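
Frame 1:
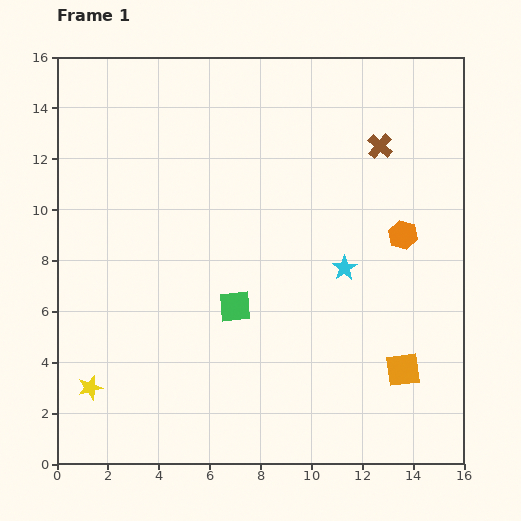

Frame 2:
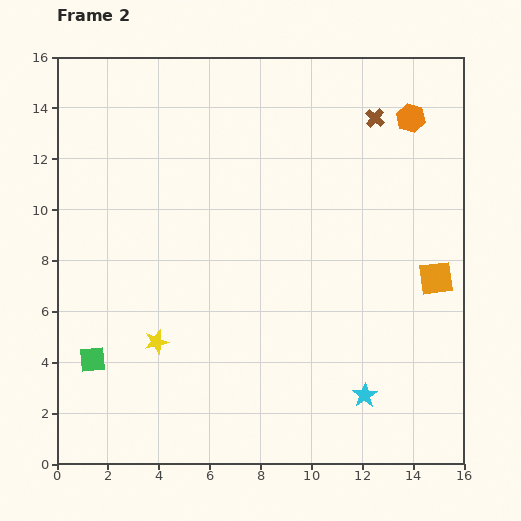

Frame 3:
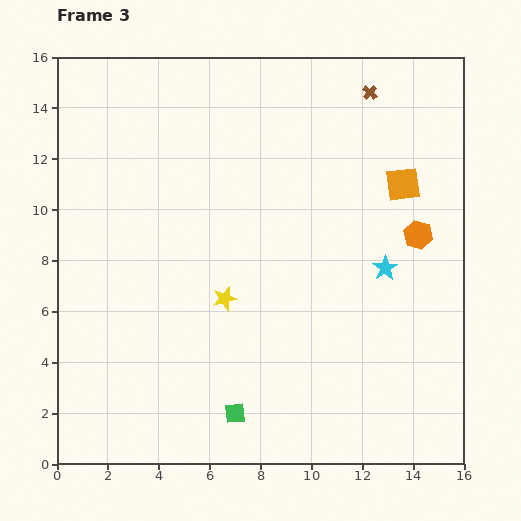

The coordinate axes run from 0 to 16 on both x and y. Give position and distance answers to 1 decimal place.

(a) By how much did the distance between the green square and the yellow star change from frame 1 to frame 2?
-3.9

Distance in frame 1: 6.5. Distance in frame 2: 2.6.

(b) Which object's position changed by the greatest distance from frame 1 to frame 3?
the orange square

(moved 7.3; next 6.4)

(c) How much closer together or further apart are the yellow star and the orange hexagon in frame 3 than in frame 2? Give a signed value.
-5.3

Distance in frame 2: 13.3. Distance in frame 3: 8.0.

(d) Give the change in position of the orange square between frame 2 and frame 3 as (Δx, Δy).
(-1.3, 3.7)

The orange square was at (14.9, 7.3) in frame 2 and (13.6, 11.0) in frame 3.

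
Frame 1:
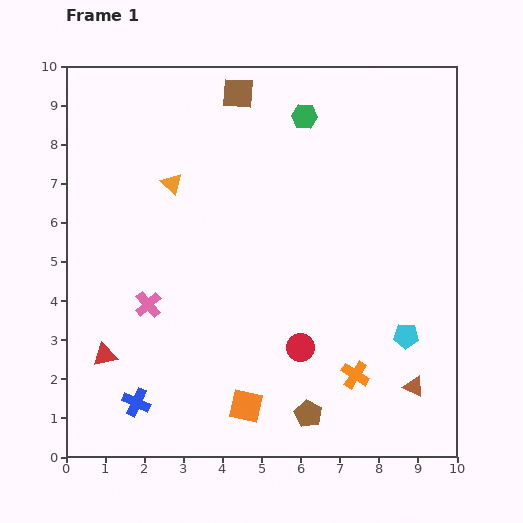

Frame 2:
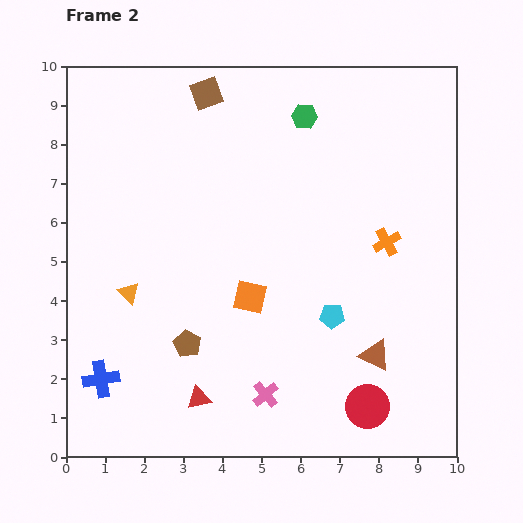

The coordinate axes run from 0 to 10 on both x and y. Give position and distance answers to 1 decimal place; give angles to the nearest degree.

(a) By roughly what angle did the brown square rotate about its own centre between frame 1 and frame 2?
24° counter-clockwise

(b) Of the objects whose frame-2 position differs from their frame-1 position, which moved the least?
the brown square

(moved 0.8)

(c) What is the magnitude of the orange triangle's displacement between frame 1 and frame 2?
3.0

The orange triangle moved from (2.7, 7.0) to (1.6, 4.2), a distance of √(1.1² + 2.8²) ≈ 3.0.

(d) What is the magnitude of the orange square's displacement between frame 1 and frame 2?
2.8

The orange square moved from (4.6, 1.3) to (4.7, 4.1), a distance of √(0.1² + 2.8²) ≈ 2.8.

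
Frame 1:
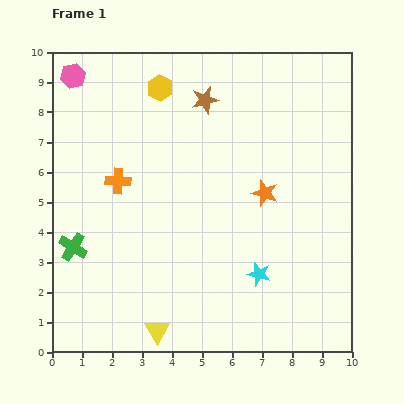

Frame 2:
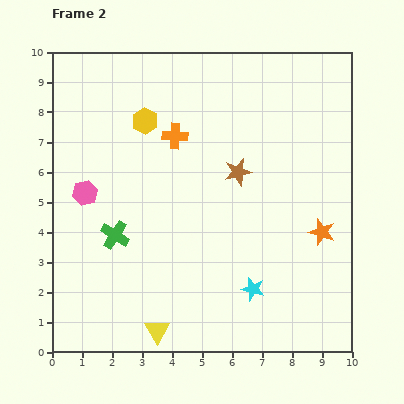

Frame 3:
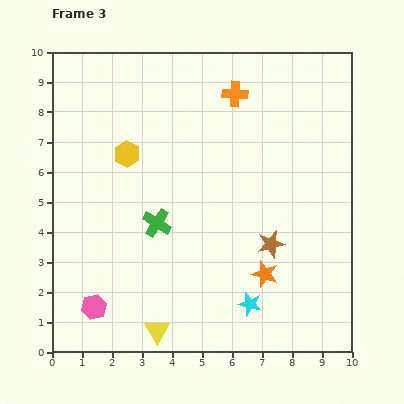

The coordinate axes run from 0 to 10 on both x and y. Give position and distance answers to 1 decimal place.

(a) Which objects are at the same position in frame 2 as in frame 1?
the yellow triangle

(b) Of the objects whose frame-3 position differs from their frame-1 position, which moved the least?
the cyan star

(moved 1.0)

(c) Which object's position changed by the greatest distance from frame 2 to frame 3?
the pink hexagon

(moved 3.8; next 2.6)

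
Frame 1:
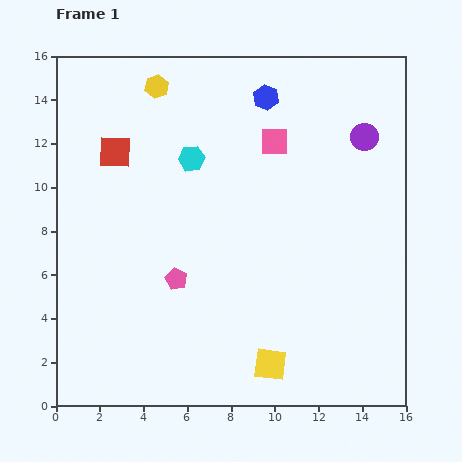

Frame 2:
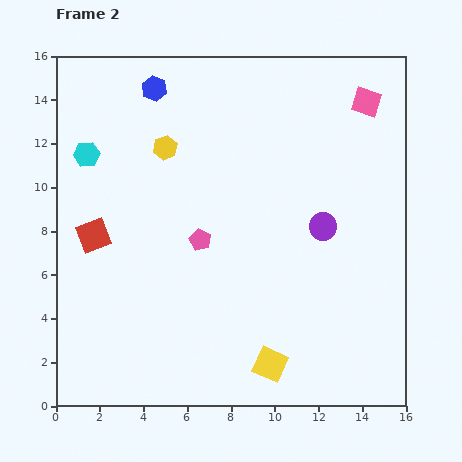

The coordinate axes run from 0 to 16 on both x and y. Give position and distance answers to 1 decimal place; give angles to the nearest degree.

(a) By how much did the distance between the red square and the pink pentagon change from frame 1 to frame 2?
-1.5

Distance in frame 1: 6.4. Distance in frame 2: 4.9.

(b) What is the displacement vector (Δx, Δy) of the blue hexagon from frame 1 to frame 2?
(-5.1, 0.4)

The blue hexagon was at (9.6, 14.1) in frame 1 and (4.5, 14.5) in frame 2.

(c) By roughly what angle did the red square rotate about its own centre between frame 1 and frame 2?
23° counter-clockwise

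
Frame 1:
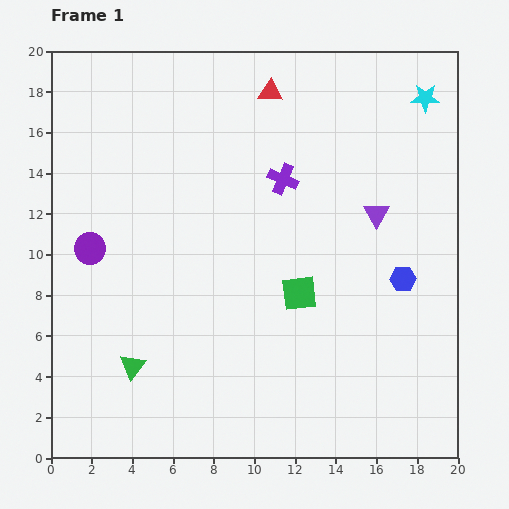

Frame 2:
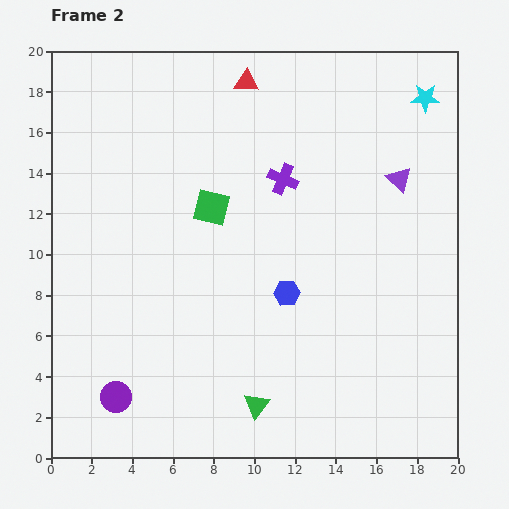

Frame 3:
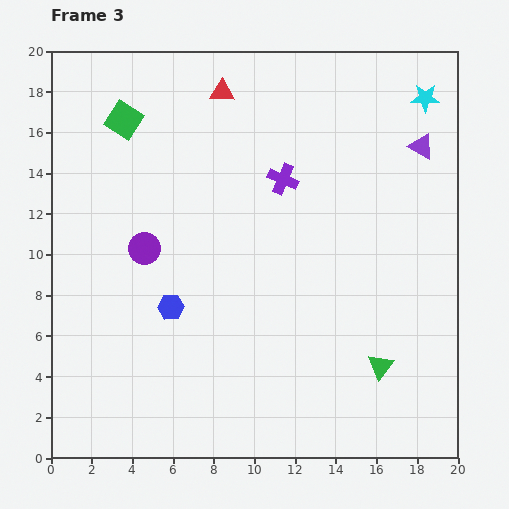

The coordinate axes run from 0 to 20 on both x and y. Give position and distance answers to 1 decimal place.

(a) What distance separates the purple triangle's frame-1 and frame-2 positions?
2.0

The purple triangle moved from (16.0, 12.0) to (17.1, 13.7), a distance of √(1.1² + 1.7²) ≈ 2.0.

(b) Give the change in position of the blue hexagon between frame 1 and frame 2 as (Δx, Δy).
(-5.7, -0.7)

The blue hexagon was at (17.3, 8.8) in frame 1 and (11.6, 8.1) in frame 2.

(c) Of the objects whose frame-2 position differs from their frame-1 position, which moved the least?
the red triangle

(moved 1.3)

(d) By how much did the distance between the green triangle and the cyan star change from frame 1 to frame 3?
-6.1

Distance in frame 1: 19.5. Distance in frame 3: 13.4.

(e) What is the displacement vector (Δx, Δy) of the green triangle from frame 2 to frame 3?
(6.1, 1.9)

The green triangle was at (10.1, 2.6) in frame 2 and (16.2, 4.5) in frame 3.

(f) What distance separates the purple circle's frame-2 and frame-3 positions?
7.4

The purple circle moved from (3.2, 3.0) to (4.6, 10.3), a distance of √(1.4² + 7.3²) ≈ 7.4.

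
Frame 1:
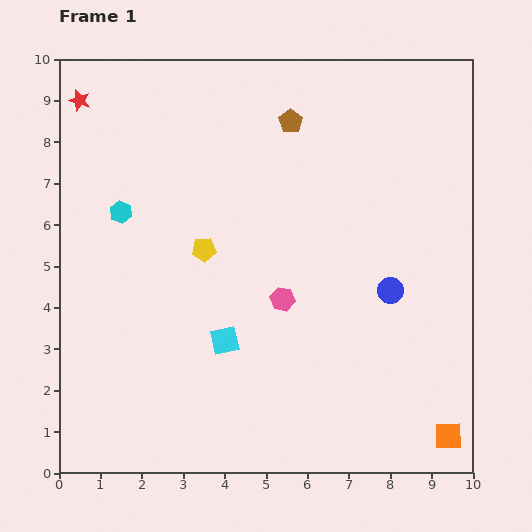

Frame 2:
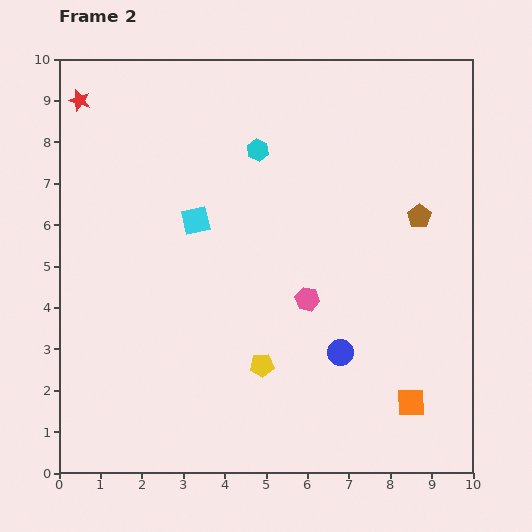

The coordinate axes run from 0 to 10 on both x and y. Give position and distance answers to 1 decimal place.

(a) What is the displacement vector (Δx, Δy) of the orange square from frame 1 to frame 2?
(-0.9, 0.8)

The orange square was at (9.4, 0.9) in frame 1 and (8.5, 1.7) in frame 2.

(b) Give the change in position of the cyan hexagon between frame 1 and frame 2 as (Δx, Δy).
(3.3, 1.5)

The cyan hexagon was at (1.5, 6.3) in frame 1 and (4.8, 7.8) in frame 2.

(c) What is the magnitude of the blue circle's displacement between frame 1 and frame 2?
1.9

The blue circle moved from (8.0, 4.4) to (6.8, 2.9), a distance of √(1.2² + 1.5²) ≈ 1.9.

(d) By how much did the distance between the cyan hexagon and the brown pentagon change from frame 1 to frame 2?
-0.5

Distance in frame 1: 4.7. Distance in frame 2: 4.2.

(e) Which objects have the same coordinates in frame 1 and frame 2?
the red star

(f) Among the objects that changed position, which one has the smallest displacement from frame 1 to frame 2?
the pink hexagon

(moved 0.6)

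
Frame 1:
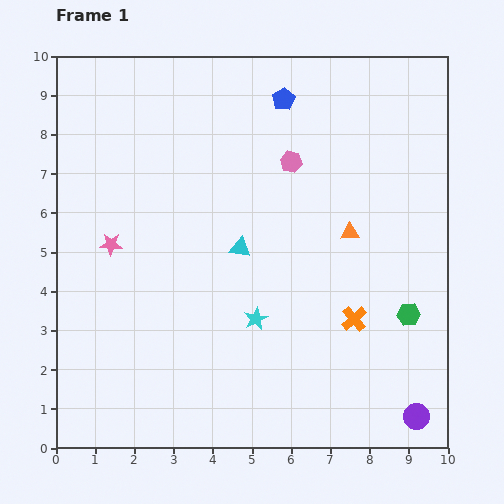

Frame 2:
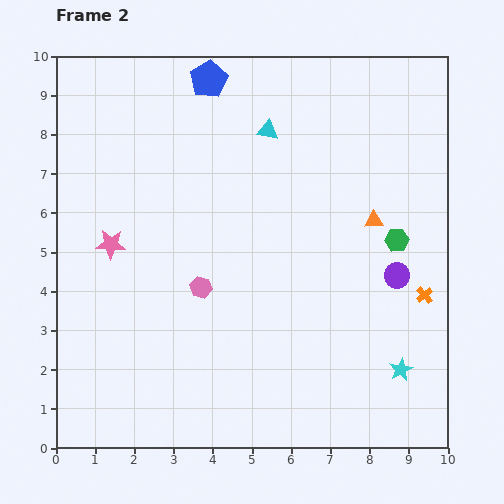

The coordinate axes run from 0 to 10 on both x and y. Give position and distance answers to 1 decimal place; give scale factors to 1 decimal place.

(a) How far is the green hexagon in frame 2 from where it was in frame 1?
1.9

The green hexagon moved from (9.0, 3.4) to (8.7, 5.3), a distance of √(0.3² + 1.9²) ≈ 1.9.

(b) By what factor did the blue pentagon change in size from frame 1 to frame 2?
1.6×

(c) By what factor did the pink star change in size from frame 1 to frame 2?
1.3×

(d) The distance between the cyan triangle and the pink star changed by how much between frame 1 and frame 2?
+1.6

Distance in frame 1: 3.3. Distance in frame 2: 4.9.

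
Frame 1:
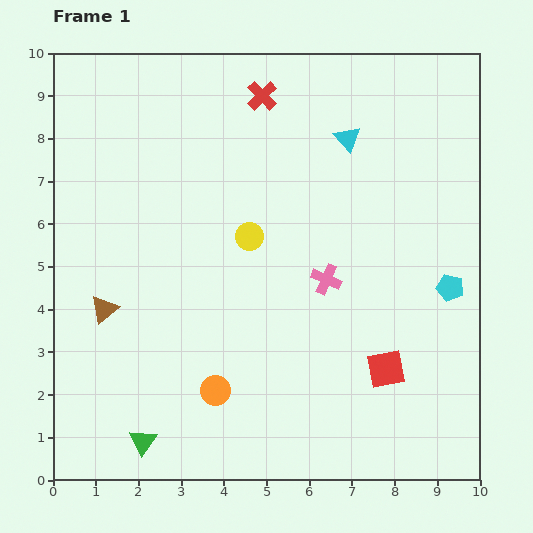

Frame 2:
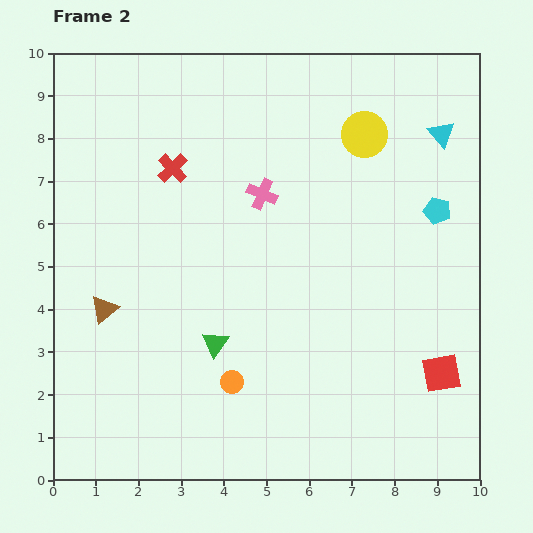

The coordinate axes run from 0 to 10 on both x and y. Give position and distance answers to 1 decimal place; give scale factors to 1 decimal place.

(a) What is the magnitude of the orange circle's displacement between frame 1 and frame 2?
0.4

The orange circle moved from (3.8, 2.1) to (4.2, 2.3), a distance of √(0.4² + 0.2²) ≈ 0.4.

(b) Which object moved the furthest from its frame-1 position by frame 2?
the yellow circle

(moved 3.6; next 2.9)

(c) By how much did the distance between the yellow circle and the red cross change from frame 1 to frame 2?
+1.3

Distance in frame 1: 3.3. Distance in frame 2: 4.6.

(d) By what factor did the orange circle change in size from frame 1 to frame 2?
0.8×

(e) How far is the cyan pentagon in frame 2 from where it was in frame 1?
1.8

The cyan pentagon moved from (9.3, 4.5) to (9.0, 6.3), a distance of √(0.3² + 1.8²) ≈ 1.8.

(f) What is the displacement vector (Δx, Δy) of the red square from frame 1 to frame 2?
(1.3, -0.1)

The red square was at (7.8, 2.6) in frame 1 and (9.1, 2.5) in frame 2.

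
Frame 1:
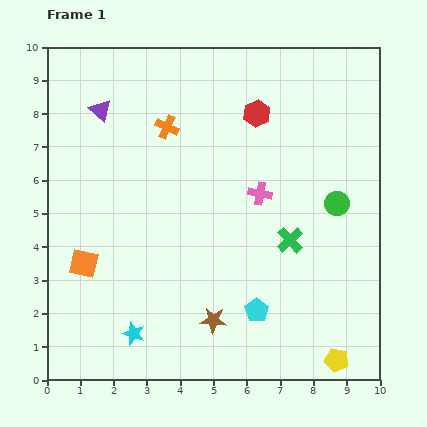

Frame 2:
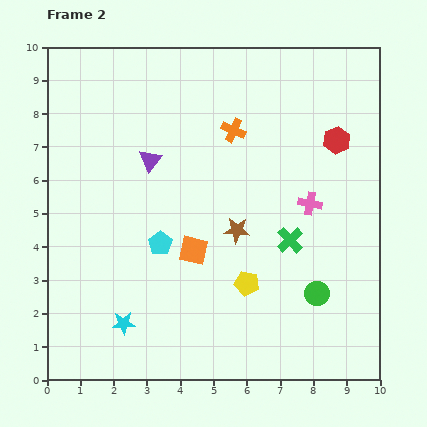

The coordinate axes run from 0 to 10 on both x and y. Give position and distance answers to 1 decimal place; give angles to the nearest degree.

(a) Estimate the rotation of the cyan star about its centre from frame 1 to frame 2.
23° counter-clockwise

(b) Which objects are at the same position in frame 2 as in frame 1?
the green cross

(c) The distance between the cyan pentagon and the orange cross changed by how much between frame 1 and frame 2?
-2.1

Distance in frame 1: 6.1. Distance in frame 2: 4.0.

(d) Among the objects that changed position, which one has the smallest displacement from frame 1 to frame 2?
the cyan star

(moved 0.4)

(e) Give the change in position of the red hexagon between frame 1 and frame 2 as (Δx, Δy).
(2.4, -0.8)

The red hexagon was at (6.3, 8.0) in frame 1 and (8.7, 7.2) in frame 2.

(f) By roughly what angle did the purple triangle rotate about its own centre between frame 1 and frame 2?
26° clockwise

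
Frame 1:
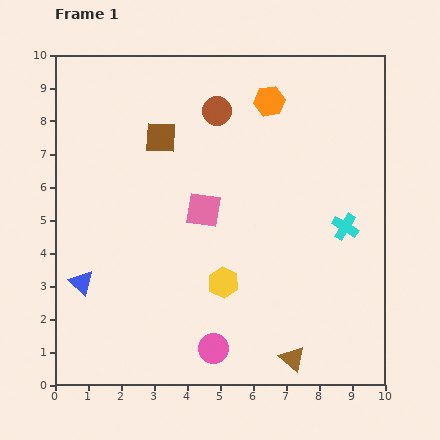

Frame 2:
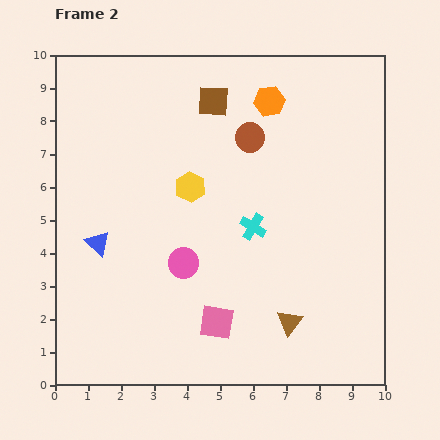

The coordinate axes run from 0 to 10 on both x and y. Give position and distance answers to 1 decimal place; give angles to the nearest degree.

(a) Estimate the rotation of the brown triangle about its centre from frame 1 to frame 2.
27° clockwise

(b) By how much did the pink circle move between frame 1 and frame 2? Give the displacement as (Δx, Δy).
(-0.9, 2.6)

The pink circle was at (4.8, 1.1) in frame 1 and (3.9, 3.7) in frame 2.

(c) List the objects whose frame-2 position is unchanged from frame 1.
the orange hexagon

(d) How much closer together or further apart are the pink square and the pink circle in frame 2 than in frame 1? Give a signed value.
-2.1

Distance in frame 1: 4.2. Distance in frame 2: 2.1.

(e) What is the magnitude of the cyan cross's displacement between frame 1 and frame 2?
2.8

The cyan cross moved from (8.8, 4.8) to (6.0, 4.8), a distance of √(2.8² + 0.0²) ≈ 2.8.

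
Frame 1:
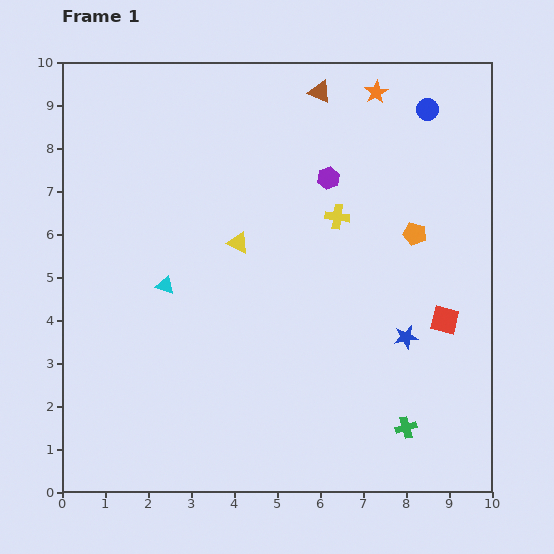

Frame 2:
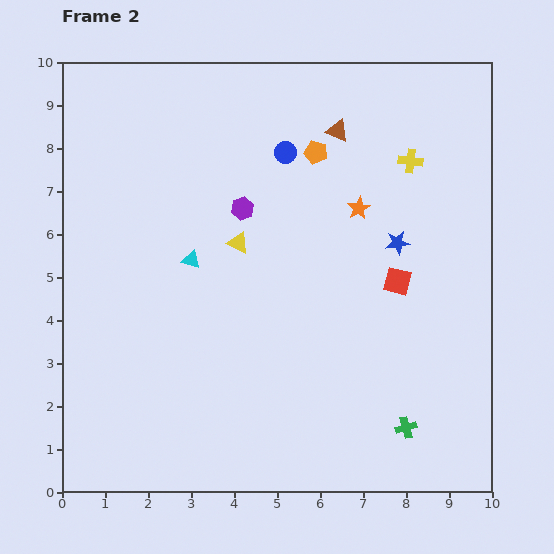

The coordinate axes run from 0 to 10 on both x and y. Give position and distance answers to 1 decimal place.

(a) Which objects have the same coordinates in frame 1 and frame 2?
the green cross, the yellow triangle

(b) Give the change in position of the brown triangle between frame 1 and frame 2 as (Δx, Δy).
(0.4, -0.9)

The brown triangle was at (6.0, 9.3) in frame 1 and (6.4, 8.4) in frame 2.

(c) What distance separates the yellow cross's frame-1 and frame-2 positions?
2.1

The yellow cross moved from (6.4, 6.4) to (8.1, 7.7), a distance of √(1.7² + 1.3²) ≈ 2.1.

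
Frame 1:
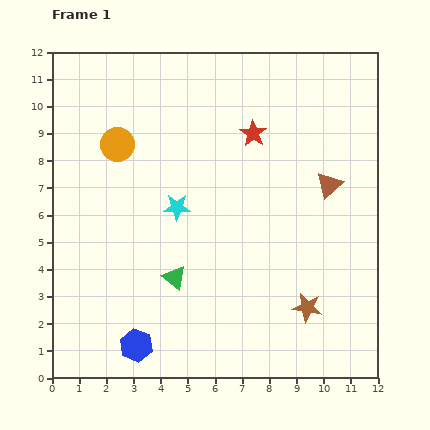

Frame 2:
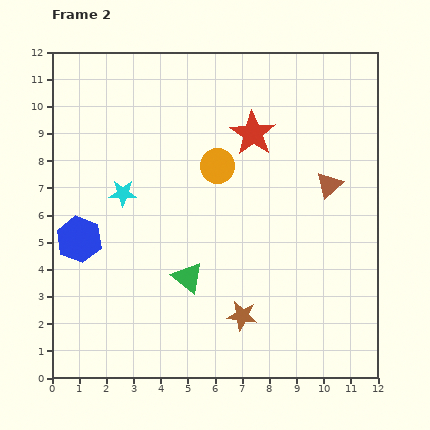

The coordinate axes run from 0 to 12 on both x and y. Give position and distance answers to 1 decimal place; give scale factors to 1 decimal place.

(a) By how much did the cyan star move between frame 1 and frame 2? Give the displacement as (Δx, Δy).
(-2.0, 0.5)

The cyan star was at (4.6, 6.3) in frame 1 and (2.6, 6.8) in frame 2.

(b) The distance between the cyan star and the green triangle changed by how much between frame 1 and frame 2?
+1.3

Distance in frame 1: 2.6. Distance in frame 2: 3.9.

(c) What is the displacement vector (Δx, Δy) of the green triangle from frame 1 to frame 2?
(0.5, 0.0)

The green triangle was at (4.5, 3.7) in frame 1 and (5.0, 3.7) in frame 2.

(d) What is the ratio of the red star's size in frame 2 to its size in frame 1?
1.7×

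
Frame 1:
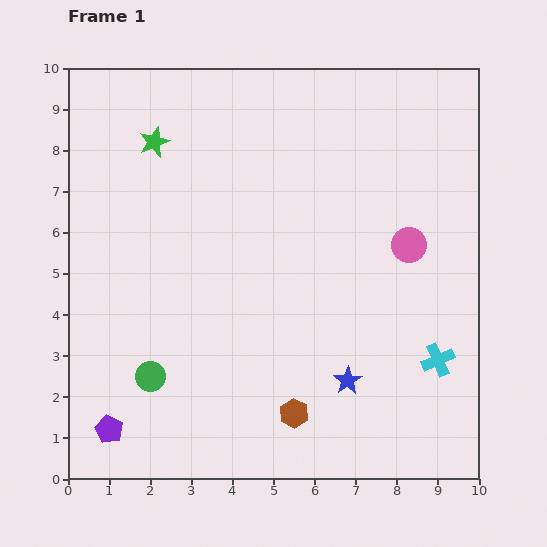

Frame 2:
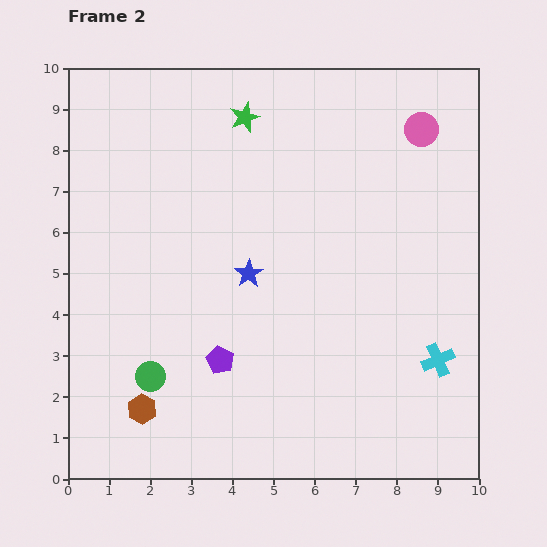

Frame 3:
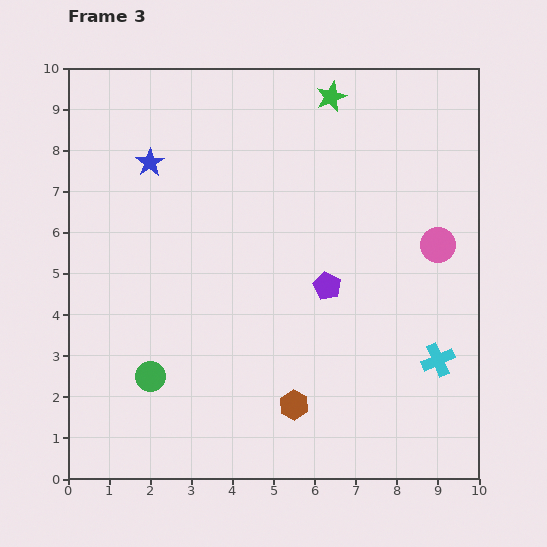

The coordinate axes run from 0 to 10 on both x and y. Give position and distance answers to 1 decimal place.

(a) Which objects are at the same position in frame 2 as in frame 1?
the cyan cross, the green circle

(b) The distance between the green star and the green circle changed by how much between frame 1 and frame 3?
+2.4

Distance in frame 1: 5.7. Distance in frame 3: 8.1.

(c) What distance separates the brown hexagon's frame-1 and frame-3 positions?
0.2

The brown hexagon moved from (5.5, 1.6) to (5.5, 1.8), a distance of √(0.0² + 0.2²) ≈ 0.2.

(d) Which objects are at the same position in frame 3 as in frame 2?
the cyan cross, the green circle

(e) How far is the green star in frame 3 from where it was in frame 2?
2.2

The green star moved from (4.3, 8.8) to (6.4, 9.3), a distance of √(2.1² + 0.5²) ≈ 2.2.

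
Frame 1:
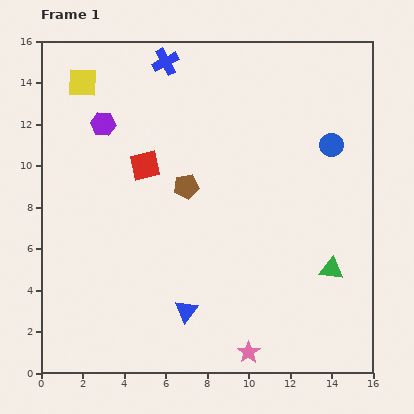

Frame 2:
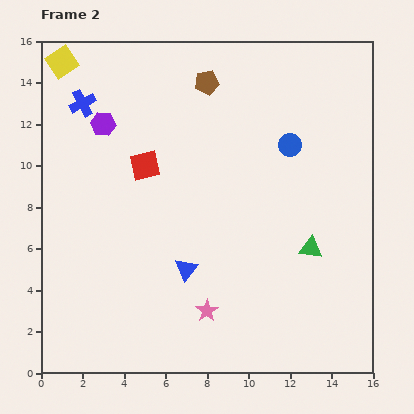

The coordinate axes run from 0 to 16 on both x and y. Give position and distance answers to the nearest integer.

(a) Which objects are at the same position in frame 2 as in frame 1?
the red square, the purple hexagon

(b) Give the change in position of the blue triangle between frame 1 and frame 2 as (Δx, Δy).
(0, 2)

The blue triangle was at (7, 3) in frame 1 and (7, 5) in frame 2.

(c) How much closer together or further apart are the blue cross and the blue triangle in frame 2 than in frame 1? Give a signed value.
-3

Distance in frame 1: 12. Distance in frame 2: 9.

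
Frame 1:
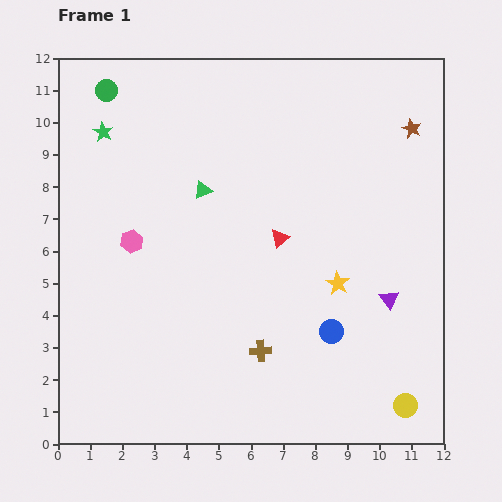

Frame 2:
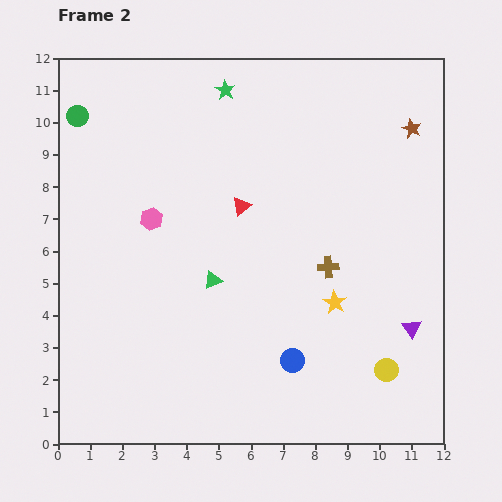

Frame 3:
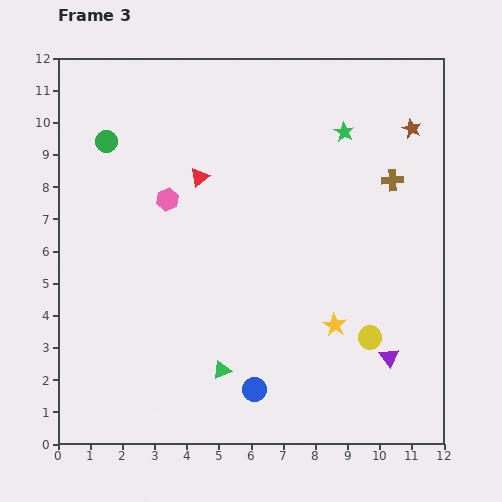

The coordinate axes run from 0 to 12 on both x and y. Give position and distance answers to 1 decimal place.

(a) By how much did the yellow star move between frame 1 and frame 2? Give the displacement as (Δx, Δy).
(-0.1, -0.6)

The yellow star was at (8.7, 5.0) in frame 1 and (8.6, 4.4) in frame 2.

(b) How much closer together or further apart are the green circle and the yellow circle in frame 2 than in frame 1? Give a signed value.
-1.1

Distance in frame 1: 13.5. Distance in frame 2: 12.4.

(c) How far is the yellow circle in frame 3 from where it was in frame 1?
2.4

The yellow circle moved from (10.8, 1.2) to (9.7, 3.3), a distance of √(1.1² + 2.1²) ≈ 2.4.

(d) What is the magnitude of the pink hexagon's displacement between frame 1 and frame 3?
1.7

The pink hexagon moved from (2.3, 6.3) to (3.4, 7.6), a distance of √(1.1² + 1.3²) ≈ 1.7.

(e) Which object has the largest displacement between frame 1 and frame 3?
the green star

(moved 7.5; next 6.7)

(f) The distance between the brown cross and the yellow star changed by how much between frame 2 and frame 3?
+3.7

Distance in frame 2: 1.1. Distance in frame 3: 4.8.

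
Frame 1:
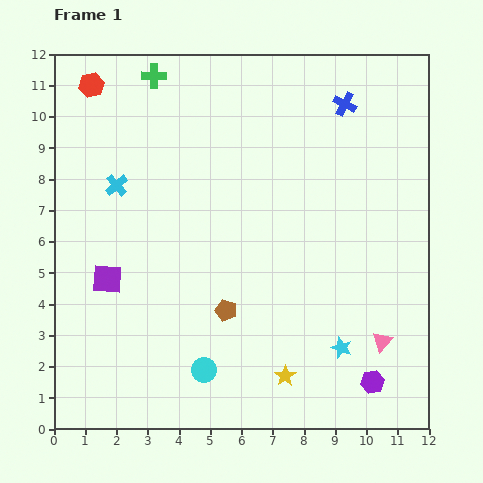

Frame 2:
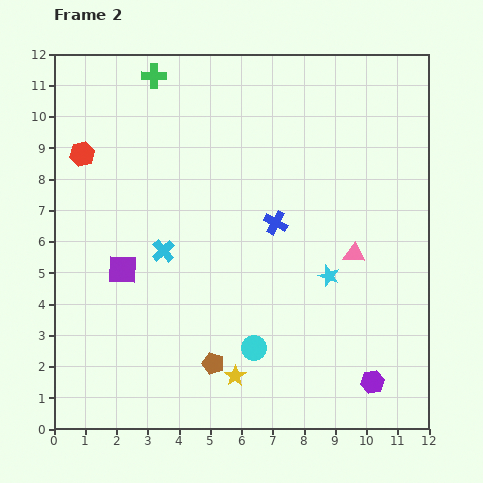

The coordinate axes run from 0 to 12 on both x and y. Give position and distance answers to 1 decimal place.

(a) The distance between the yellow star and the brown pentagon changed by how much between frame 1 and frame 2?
-2.0

Distance in frame 1: 2.8. Distance in frame 2: 0.8.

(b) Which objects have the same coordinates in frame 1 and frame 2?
the green cross, the purple hexagon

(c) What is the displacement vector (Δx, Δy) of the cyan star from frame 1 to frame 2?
(-0.4, 2.3)

The cyan star was at (9.2, 2.6) in frame 1 and (8.8, 4.9) in frame 2.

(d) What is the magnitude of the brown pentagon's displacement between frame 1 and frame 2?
1.7

The brown pentagon moved from (5.5, 3.8) to (5.1, 2.1), a distance of √(0.4² + 1.7²) ≈ 1.7.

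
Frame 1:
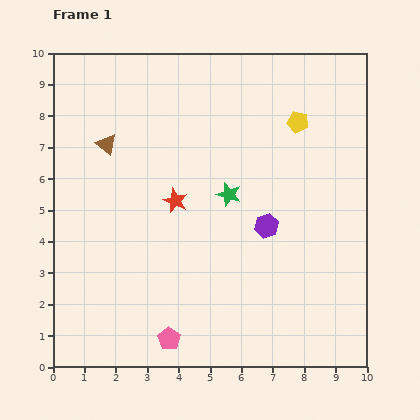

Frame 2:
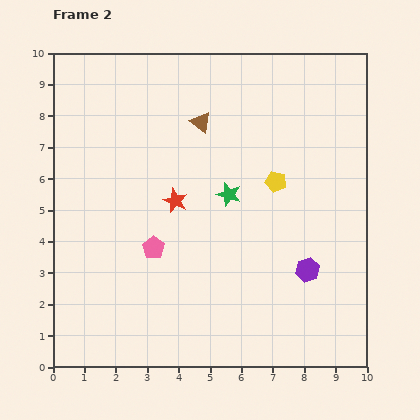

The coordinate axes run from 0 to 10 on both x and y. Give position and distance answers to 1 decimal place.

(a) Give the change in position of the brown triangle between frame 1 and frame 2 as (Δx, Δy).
(3.0, 0.7)

The brown triangle was at (1.7, 7.1) in frame 1 and (4.7, 7.8) in frame 2.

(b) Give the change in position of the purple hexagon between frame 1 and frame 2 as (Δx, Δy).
(1.3, -1.4)

The purple hexagon was at (6.8, 4.5) in frame 1 and (8.1, 3.1) in frame 2.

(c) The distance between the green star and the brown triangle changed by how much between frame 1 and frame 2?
-1.7

Distance in frame 1: 4.2. Distance in frame 2: 2.5.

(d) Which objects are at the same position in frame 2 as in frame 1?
the red star, the green star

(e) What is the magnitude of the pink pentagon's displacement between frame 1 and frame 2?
2.9

The pink pentagon moved from (3.7, 0.9) to (3.2, 3.8), a distance of √(0.5² + 2.9²) ≈ 2.9.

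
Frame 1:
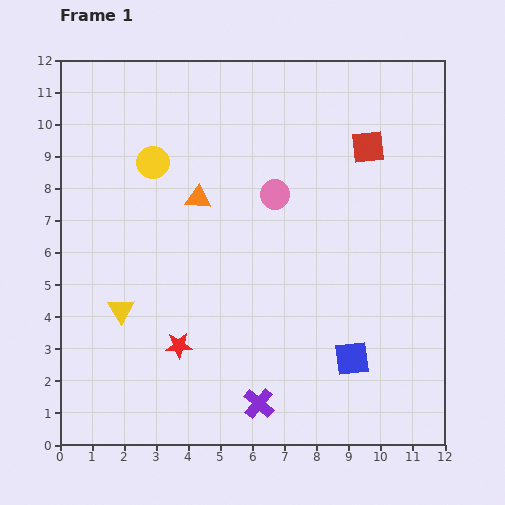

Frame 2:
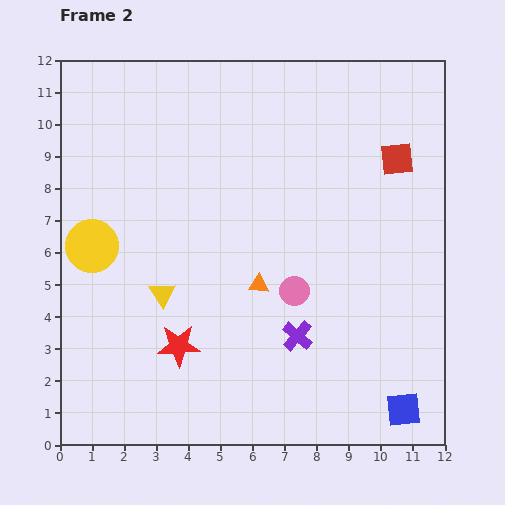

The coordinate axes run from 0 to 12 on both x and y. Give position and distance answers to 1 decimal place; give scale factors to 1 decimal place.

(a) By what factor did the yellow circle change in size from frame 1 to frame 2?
1.7×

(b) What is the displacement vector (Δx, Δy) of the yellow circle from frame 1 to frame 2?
(-1.9, -2.6)

The yellow circle was at (2.9, 8.8) in frame 1 and (1.0, 6.2) in frame 2.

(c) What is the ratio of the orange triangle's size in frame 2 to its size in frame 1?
0.8×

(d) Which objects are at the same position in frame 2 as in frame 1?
the red star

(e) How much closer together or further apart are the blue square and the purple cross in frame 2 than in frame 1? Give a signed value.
+0.8

Distance in frame 1: 3.2. Distance in frame 2: 4.0.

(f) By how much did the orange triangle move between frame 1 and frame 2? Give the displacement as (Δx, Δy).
(1.9, -2.7)

The orange triangle was at (4.3, 7.7) in frame 1 and (6.2, 5.0) in frame 2.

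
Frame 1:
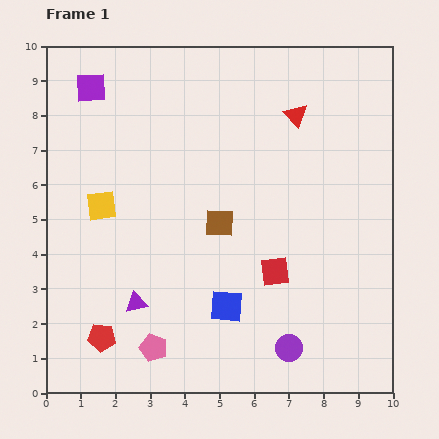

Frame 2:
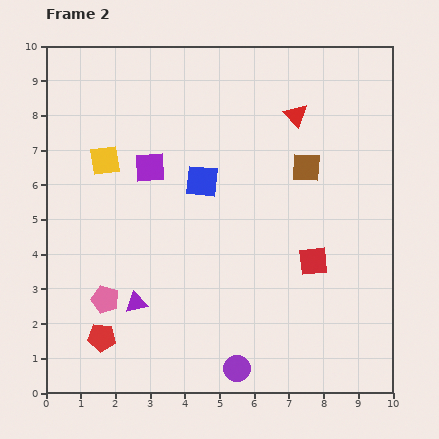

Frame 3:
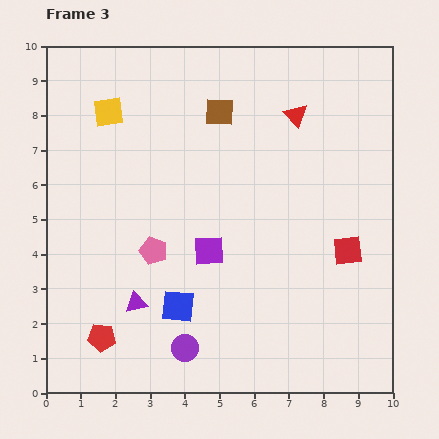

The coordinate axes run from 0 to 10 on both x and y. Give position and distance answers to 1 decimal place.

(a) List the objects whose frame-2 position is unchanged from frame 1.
the purple triangle, the red pentagon, the red triangle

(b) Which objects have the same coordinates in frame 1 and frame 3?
the purple triangle, the red pentagon, the red triangle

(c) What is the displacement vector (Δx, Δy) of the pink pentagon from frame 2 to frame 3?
(1.4, 1.4)

The pink pentagon was at (1.7, 2.7) in frame 2 and (3.1, 4.1) in frame 3.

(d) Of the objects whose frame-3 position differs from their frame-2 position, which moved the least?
the red square

(moved 1.0)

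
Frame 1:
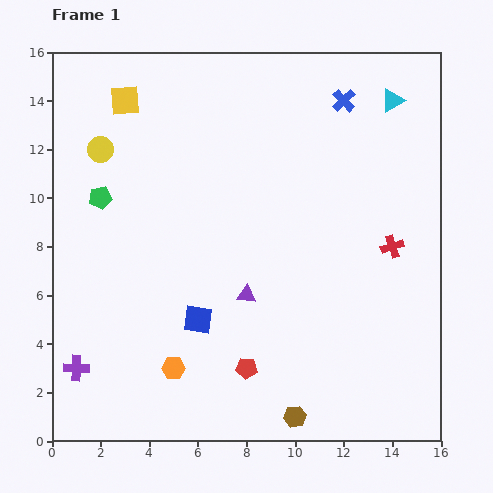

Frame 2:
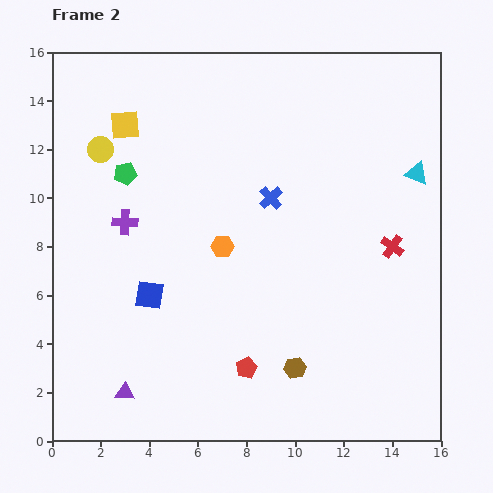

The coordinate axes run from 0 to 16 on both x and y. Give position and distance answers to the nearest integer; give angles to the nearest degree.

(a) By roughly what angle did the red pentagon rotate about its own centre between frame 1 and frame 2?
29° counter-clockwise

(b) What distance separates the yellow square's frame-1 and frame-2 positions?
1

The yellow square moved from (3, 14) to (3, 13), a distance of √(0² + 1²) ≈ 1.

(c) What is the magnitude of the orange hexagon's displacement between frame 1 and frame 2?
5

The orange hexagon moved from (5, 3) to (7, 8), a distance of √(2² + 5²) ≈ 5.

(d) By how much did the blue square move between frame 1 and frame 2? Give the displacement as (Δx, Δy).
(-2, 1)

The blue square was at (6, 5) in frame 1 and (4, 6) in frame 2.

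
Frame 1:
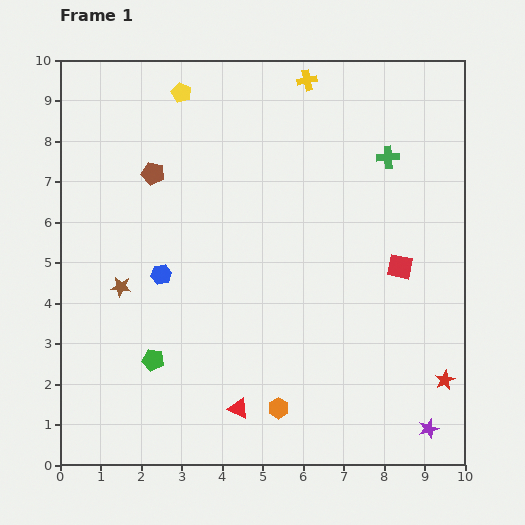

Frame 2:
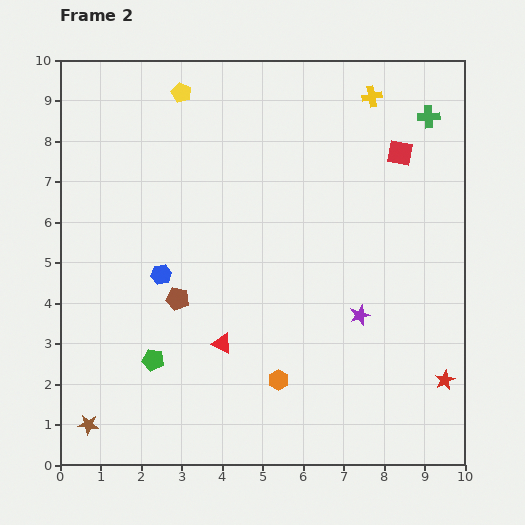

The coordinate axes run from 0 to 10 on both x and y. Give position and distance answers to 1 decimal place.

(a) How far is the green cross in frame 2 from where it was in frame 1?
1.4

The green cross moved from (8.1, 7.6) to (9.1, 8.6), a distance of √(1.0² + 1.0²) ≈ 1.4.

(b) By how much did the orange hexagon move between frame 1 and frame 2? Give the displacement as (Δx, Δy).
(0.0, 0.7)

The orange hexagon was at (5.4, 1.4) in frame 1 and (5.4, 2.1) in frame 2.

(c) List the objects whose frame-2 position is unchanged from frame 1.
the yellow pentagon, the blue hexagon, the green pentagon, the red star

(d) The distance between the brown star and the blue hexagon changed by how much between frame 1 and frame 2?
+3.1

Distance in frame 1: 1.0. Distance in frame 2: 4.1.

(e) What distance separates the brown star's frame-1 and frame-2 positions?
3.5

The brown star moved from (1.5, 4.4) to (0.7, 1.0), a distance of √(0.8² + 3.4²) ≈ 3.5.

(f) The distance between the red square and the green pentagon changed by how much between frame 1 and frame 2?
+1.5

Distance in frame 1: 6.5. Distance in frame 2: 8.0.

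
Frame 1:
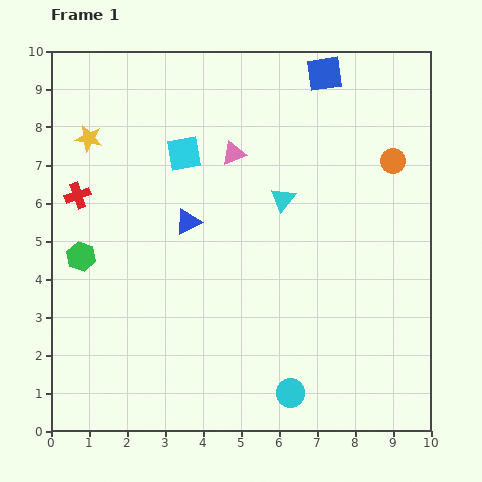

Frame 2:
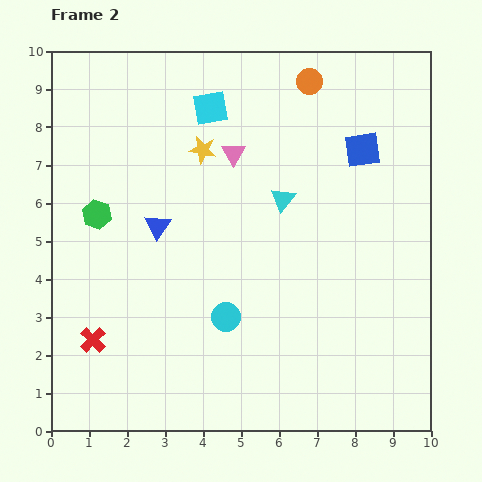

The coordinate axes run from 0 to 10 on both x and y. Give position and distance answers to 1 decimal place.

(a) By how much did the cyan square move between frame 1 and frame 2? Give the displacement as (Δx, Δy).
(0.7, 1.2)

The cyan square was at (3.5, 7.3) in frame 1 and (4.2, 8.5) in frame 2.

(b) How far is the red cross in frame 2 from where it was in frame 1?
3.8

The red cross moved from (0.7, 6.2) to (1.1, 2.4), a distance of √(0.4² + 3.8²) ≈ 3.8.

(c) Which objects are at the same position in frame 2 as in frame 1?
the pink triangle, the cyan triangle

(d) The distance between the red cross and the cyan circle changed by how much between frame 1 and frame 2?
-4.0

Distance in frame 1: 7.6. Distance in frame 2: 3.6.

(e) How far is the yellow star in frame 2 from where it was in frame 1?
3.0

The yellow star moved from (1.0, 7.7) to (4.0, 7.4), a distance of √(3.0² + 0.3²) ≈ 3.0.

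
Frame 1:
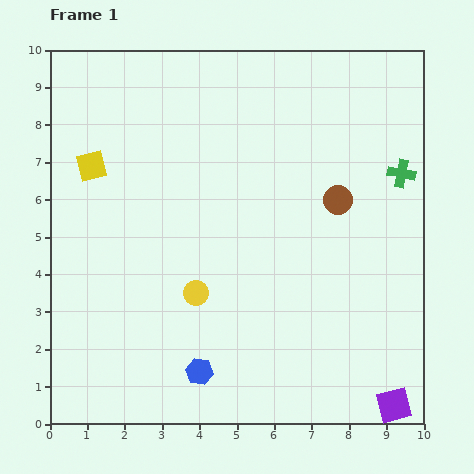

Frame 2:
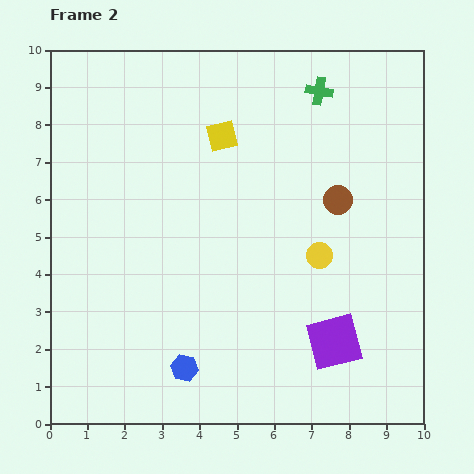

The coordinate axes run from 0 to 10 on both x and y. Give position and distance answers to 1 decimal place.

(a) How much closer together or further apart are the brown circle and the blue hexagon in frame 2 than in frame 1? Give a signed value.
+0.2

Distance in frame 1: 5.9. Distance in frame 2: 6.1.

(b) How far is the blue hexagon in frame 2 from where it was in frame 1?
0.4

The blue hexagon moved from (4.0, 1.4) to (3.6, 1.5), a distance of √(0.4² + 0.1²) ≈ 0.4.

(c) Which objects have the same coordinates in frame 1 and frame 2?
the brown circle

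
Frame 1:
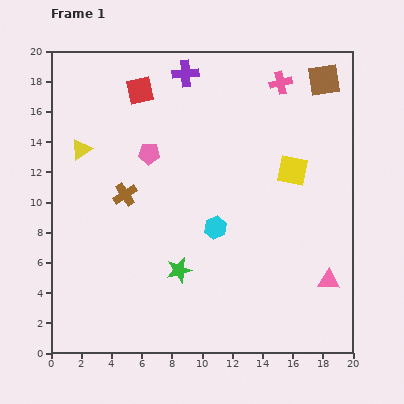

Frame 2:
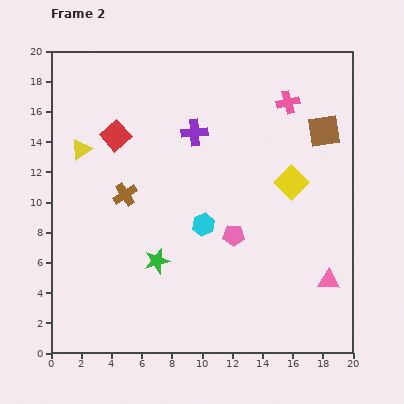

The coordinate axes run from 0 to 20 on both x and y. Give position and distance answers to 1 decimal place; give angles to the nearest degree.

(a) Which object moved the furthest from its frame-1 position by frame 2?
the pink pentagon

(moved 7.8; next 3.9)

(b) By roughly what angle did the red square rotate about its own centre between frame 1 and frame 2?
29° counter-clockwise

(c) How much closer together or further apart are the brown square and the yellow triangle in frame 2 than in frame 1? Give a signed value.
-0.6

Distance in frame 1: 16.7. Distance in frame 2: 16.1.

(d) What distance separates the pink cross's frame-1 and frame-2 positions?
1.4

The pink cross moved from (15.2, 17.9) to (15.7, 16.6), a distance of √(0.5² + 1.3²) ≈ 1.4.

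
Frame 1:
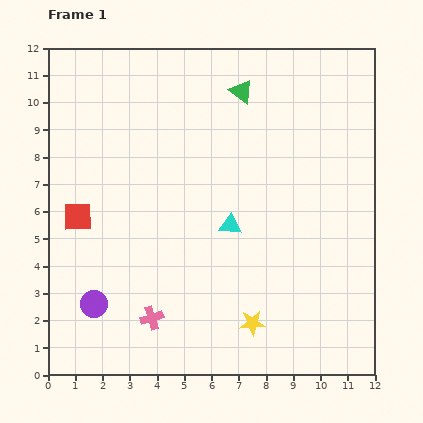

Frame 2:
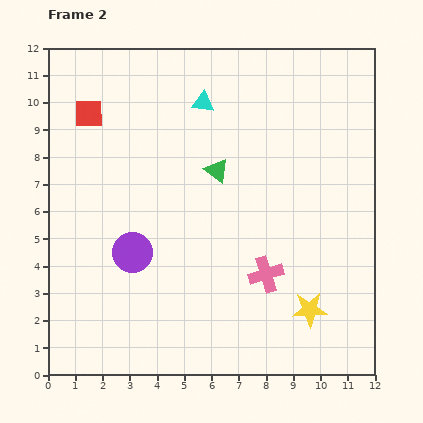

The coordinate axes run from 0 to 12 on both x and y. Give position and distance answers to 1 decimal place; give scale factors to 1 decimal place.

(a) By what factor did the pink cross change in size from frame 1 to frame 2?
1.5×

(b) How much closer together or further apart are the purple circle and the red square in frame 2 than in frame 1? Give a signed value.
+2.0

Distance in frame 1: 3.3. Distance in frame 2: 5.3.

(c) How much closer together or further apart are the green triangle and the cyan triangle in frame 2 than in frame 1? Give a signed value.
-2.4

Distance in frame 1: 4.9. Distance in frame 2: 2.5.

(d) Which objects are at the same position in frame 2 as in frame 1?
none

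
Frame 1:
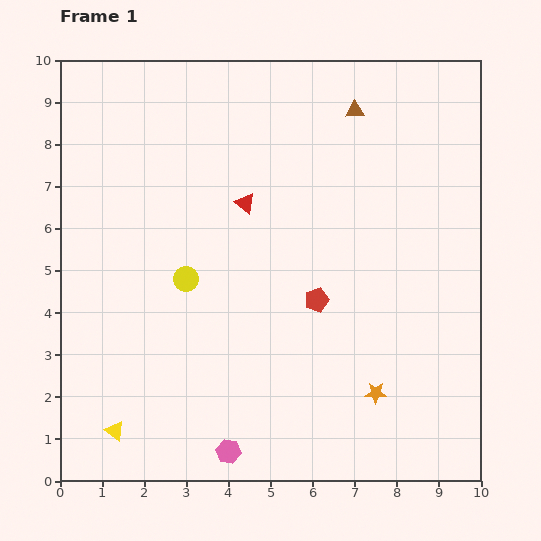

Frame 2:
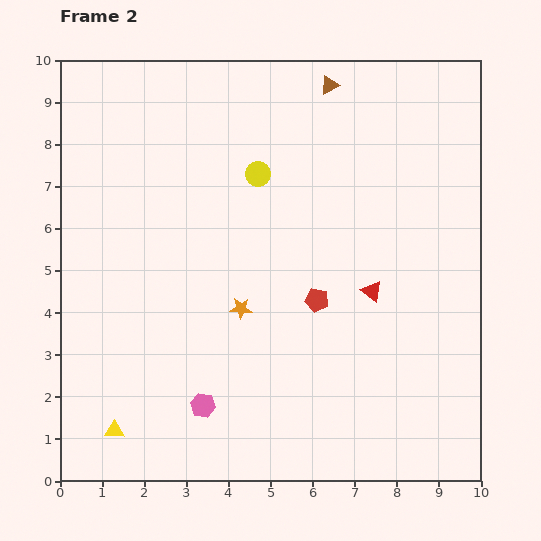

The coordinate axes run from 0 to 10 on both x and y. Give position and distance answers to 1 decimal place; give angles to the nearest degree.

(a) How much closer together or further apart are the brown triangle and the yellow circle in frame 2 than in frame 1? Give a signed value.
-3.0

Distance in frame 1: 5.7. Distance in frame 2: 2.7.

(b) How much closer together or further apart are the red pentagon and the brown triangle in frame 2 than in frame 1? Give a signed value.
+0.5

Distance in frame 1: 4.6. Distance in frame 2: 5.1.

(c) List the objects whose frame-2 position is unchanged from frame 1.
the red pentagon, the yellow triangle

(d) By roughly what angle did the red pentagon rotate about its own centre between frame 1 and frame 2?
30° clockwise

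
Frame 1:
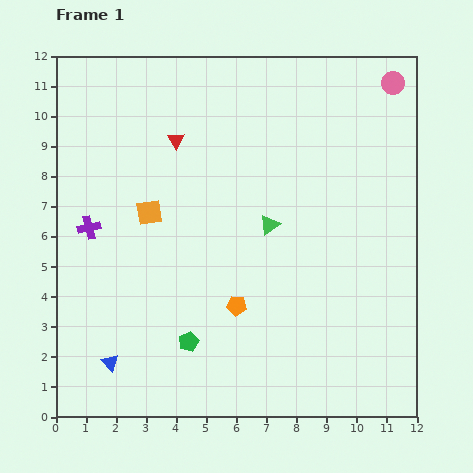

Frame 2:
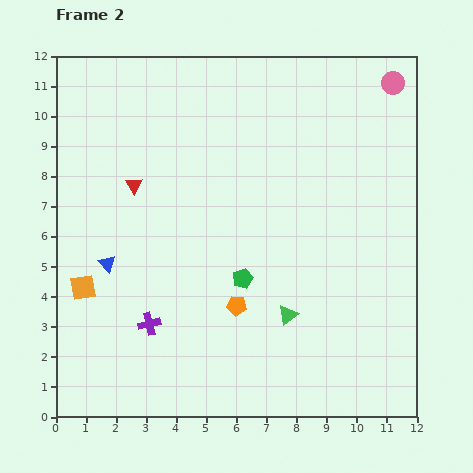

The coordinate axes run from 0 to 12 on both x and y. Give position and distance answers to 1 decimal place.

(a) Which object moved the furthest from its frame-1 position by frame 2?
the purple cross

(moved 3.8; next 3.3)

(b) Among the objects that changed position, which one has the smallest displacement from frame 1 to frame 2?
the red triangle

(moved 2.1)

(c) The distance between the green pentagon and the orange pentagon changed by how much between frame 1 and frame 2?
-1.1

Distance in frame 1: 2.0. Distance in frame 2: 0.9.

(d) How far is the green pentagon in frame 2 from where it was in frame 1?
2.8

The green pentagon moved from (4.4, 2.5) to (6.2, 4.6), a distance of √(1.8² + 2.1²) ≈ 2.8.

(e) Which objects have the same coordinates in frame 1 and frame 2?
the orange pentagon, the pink circle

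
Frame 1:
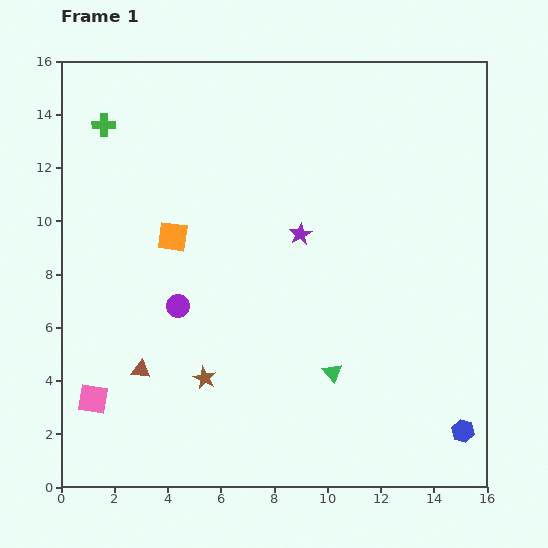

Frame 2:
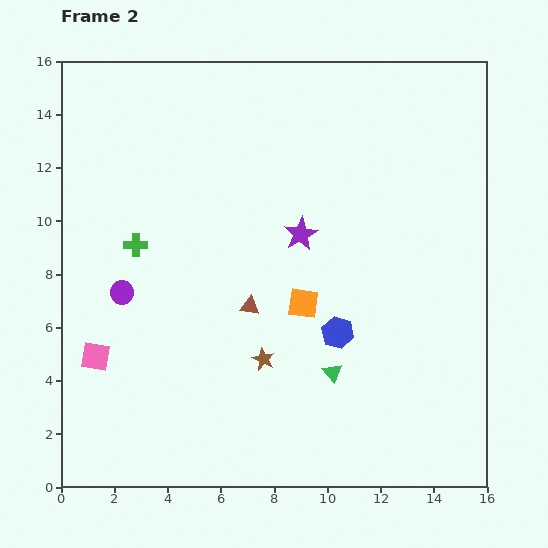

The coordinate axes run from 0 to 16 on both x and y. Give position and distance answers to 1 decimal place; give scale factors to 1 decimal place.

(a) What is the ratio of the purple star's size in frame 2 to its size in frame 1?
1.5×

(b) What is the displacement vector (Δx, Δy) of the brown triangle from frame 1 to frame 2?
(4.1, 2.4)

The brown triangle was at (3.0, 4.4) in frame 1 and (7.1, 6.8) in frame 2.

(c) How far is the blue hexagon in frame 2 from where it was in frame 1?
6.0

The blue hexagon moved from (15.1, 2.1) to (10.4, 5.8), a distance of √(4.7² + 3.7²) ≈ 6.0.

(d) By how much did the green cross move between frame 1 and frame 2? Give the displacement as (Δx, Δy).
(1.2, -4.5)

The green cross was at (1.6, 13.6) in frame 1 and (2.8, 9.1) in frame 2.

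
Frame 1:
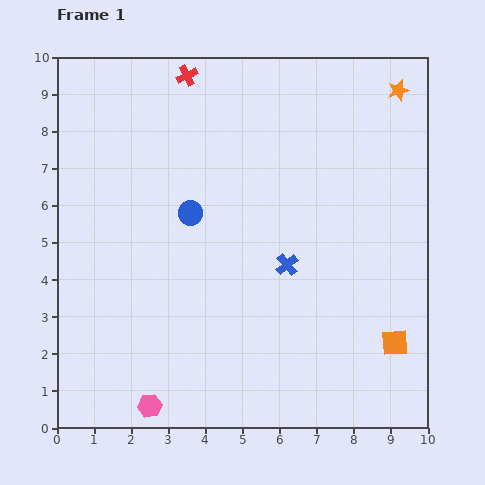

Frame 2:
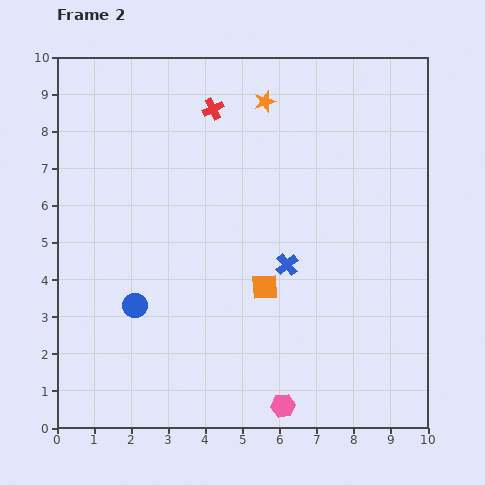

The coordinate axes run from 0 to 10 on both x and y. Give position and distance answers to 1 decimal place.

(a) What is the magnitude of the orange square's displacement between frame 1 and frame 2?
3.8

The orange square moved from (9.1, 2.3) to (5.6, 3.8), a distance of √(3.5² + 1.5²) ≈ 3.8.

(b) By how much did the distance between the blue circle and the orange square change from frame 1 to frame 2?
-3.0

Distance in frame 1: 6.5. Distance in frame 2: 3.5.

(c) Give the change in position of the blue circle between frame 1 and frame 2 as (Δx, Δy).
(-1.5, -2.5)

The blue circle was at (3.6, 5.8) in frame 1 and (2.1, 3.3) in frame 2.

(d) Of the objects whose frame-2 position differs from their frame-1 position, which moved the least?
the red cross

(moved 1.1)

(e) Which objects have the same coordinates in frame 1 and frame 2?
the blue cross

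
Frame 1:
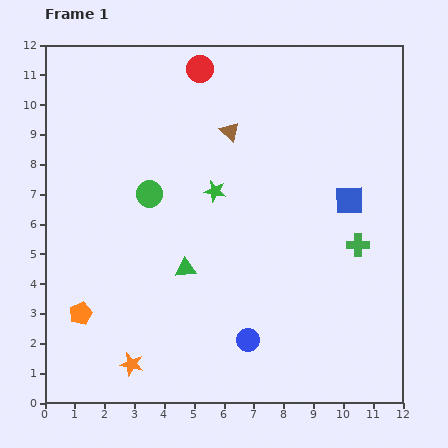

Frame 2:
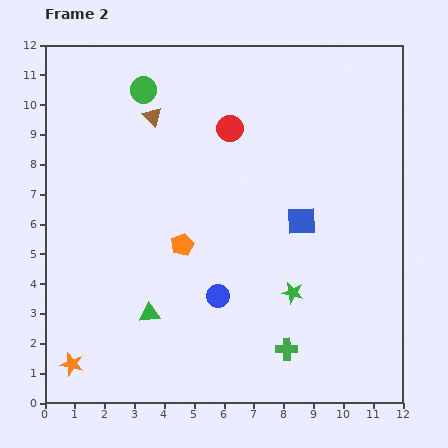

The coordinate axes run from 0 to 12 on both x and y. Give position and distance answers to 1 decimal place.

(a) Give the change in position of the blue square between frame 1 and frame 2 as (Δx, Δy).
(-1.6, -0.7)

The blue square was at (10.2, 6.8) in frame 1 and (8.6, 6.1) in frame 2.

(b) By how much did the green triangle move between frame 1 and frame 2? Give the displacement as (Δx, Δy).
(-1.2, -1.5)

The green triangle was at (4.7, 4.5) in frame 1 and (3.5, 3.0) in frame 2.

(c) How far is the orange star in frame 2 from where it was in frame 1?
2.0

The orange star moved from (2.9, 1.3) to (0.9, 1.3), a distance of √(2.0² + 0.0²) ≈ 2.0.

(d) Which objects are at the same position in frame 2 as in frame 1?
none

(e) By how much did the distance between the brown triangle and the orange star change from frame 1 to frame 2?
+0.2

Distance in frame 1: 8.5. Distance in frame 2: 8.7.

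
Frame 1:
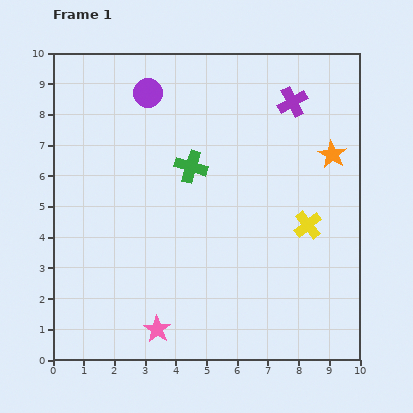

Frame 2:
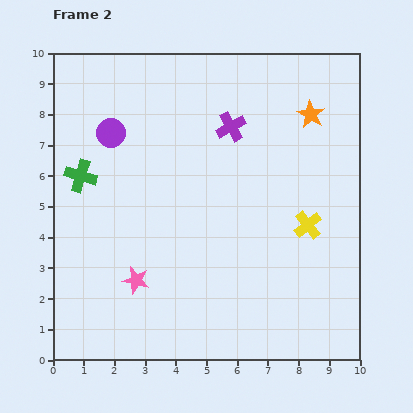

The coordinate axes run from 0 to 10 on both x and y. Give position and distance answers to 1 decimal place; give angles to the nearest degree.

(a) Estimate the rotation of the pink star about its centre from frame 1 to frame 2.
20° counter-clockwise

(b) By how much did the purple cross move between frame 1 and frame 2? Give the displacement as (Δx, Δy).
(-2.0, -0.8)

The purple cross was at (7.8, 8.4) in frame 1 and (5.8, 7.6) in frame 2.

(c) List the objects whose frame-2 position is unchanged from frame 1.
the yellow cross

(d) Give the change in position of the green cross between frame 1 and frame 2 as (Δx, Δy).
(-3.6, -0.3)

The green cross was at (4.5, 6.3) in frame 1 and (0.9, 6.0) in frame 2.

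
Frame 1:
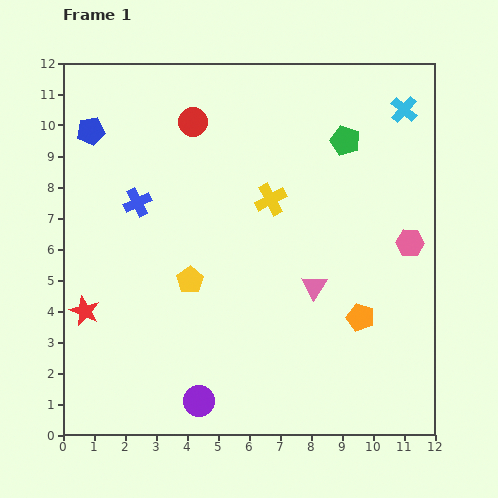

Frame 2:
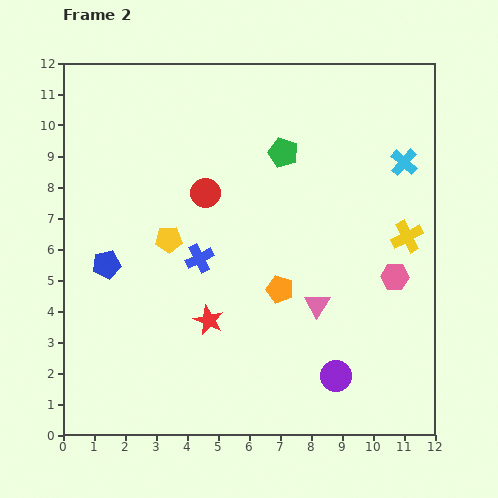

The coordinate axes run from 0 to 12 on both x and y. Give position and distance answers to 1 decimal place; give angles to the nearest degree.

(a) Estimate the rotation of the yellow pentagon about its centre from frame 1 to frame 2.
30° clockwise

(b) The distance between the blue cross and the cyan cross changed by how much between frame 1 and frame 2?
-1.8

Distance in frame 1: 9.1. Distance in frame 2: 7.3.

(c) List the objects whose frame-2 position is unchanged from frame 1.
none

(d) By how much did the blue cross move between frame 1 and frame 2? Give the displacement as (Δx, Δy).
(2.0, -1.8)

The blue cross was at (2.4, 7.5) in frame 1 and (4.4, 5.7) in frame 2.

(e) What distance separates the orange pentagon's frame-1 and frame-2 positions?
2.8

The orange pentagon moved from (9.6, 3.8) to (7.0, 4.7), a distance of √(2.6² + 0.9²) ≈ 2.8.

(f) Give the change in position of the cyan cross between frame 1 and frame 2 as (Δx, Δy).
(0.0, -1.7)

The cyan cross was at (11.0, 10.5) in frame 1 and (11.0, 8.8) in frame 2.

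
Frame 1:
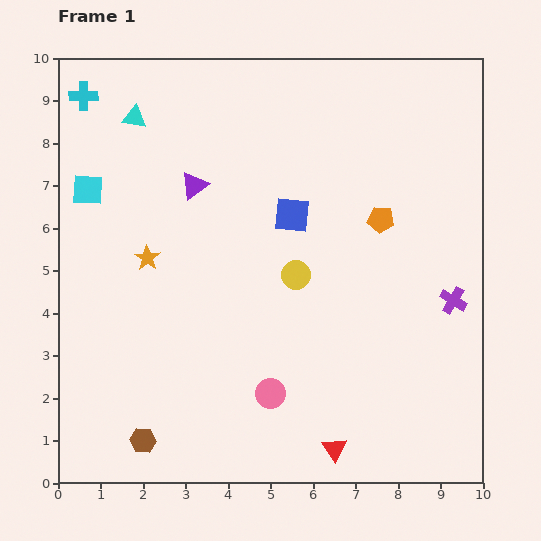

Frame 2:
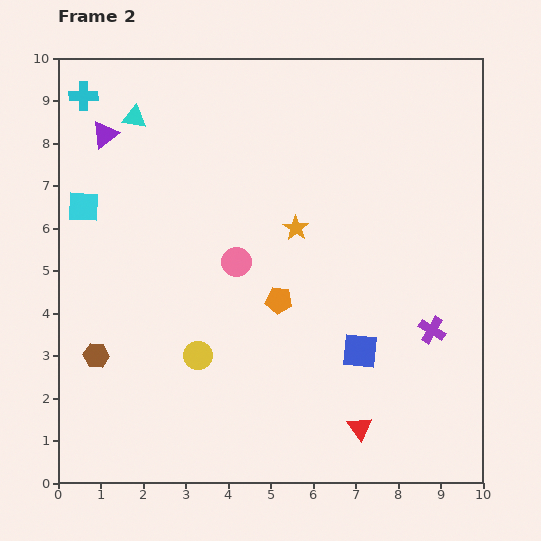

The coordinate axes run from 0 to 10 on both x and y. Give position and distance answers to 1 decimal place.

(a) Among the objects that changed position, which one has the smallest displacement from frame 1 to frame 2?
the cyan square

(moved 0.4)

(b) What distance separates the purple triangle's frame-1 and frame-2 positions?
2.4

The purple triangle moved from (3.2, 7.0) to (1.1, 8.2), a distance of √(2.1² + 1.2²) ≈ 2.4.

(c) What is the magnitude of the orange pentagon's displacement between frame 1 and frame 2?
3.1

The orange pentagon moved from (7.6, 6.2) to (5.2, 4.3), a distance of √(2.4² + 1.9²) ≈ 3.1.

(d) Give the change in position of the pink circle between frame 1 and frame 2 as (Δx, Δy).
(-0.8, 3.1)

The pink circle was at (5.0, 2.1) in frame 1 and (4.2, 5.2) in frame 2.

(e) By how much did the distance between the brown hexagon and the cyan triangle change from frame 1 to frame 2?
-1.9

Distance in frame 1: 7.6. Distance in frame 2: 5.7.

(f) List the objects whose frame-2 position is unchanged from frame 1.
the cyan cross, the cyan triangle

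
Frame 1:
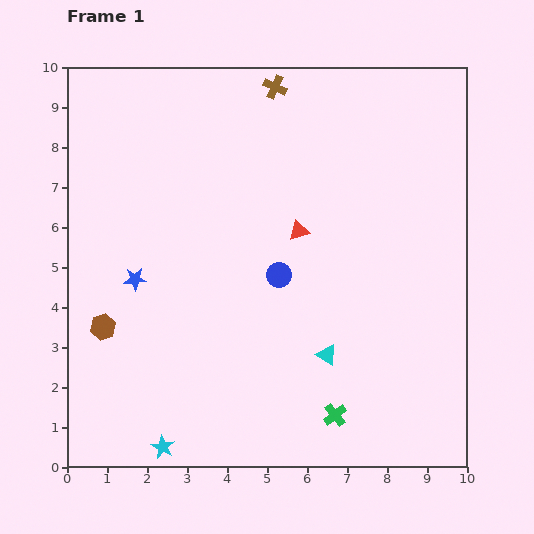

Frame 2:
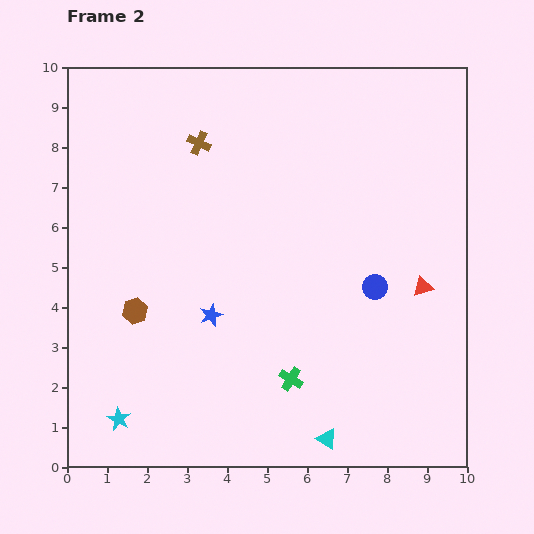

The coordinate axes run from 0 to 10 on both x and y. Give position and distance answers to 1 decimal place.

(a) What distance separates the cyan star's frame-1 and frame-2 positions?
1.3

The cyan star moved from (2.4, 0.5) to (1.3, 1.2), a distance of √(1.1² + 0.7²) ≈ 1.3.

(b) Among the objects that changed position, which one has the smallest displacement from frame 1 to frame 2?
the brown hexagon

(moved 0.9)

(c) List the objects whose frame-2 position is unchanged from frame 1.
none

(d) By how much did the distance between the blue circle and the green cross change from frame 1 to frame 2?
-0.7

Distance in frame 1: 3.8. Distance in frame 2: 3.1.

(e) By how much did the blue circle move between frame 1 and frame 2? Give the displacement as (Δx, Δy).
(2.4, -0.3)

The blue circle was at (5.3, 4.8) in frame 1 and (7.7, 4.5) in frame 2.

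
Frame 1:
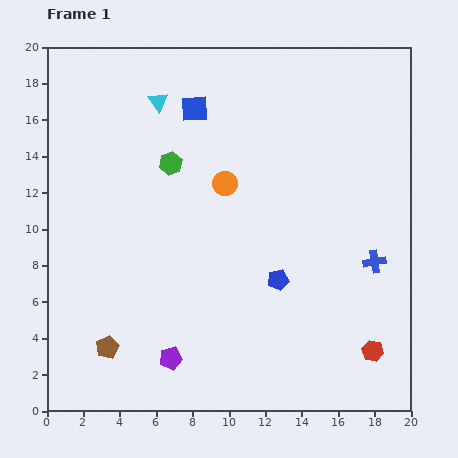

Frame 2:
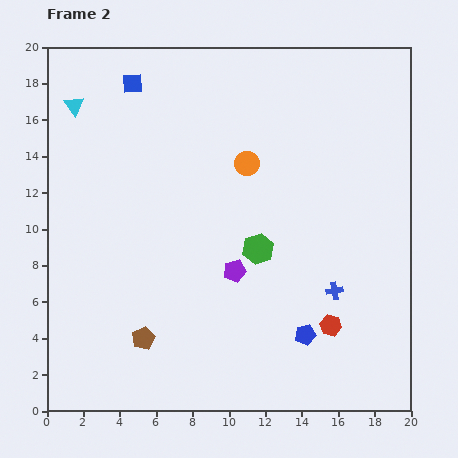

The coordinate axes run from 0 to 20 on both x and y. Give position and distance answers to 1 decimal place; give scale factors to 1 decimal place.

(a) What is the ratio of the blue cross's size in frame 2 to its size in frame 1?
0.8×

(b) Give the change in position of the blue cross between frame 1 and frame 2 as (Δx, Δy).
(-2.2, -1.6)

The blue cross was at (18.0, 8.2) in frame 1 and (15.8, 6.6) in frame 2.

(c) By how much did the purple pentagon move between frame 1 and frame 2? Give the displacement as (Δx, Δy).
(3.5, 4.8)

The purple pentagon was at (6.8, 2.9) in frame 1 and (10.3, 7.7) in frame 2.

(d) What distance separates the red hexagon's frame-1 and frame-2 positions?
2.7

The red hexagon moved from (17.9, 3.3) to (15.6, 4.7), a distance of √(2.3² + 1.4²) ≈ 2.7.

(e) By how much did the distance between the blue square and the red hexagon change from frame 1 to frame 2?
+0.7

Distance in frame 1: 16.5. Distance in frame 2: 17.2.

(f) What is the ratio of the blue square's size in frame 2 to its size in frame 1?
0.7×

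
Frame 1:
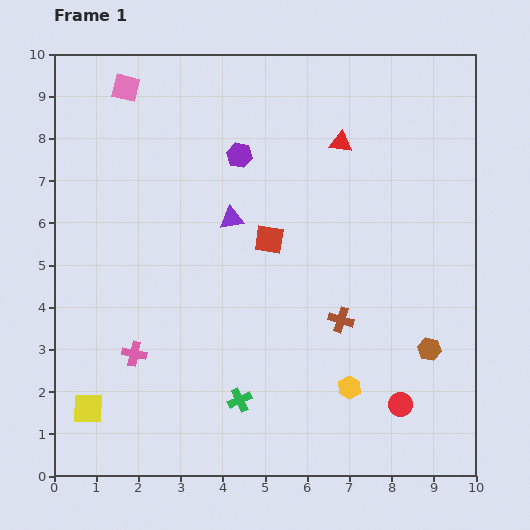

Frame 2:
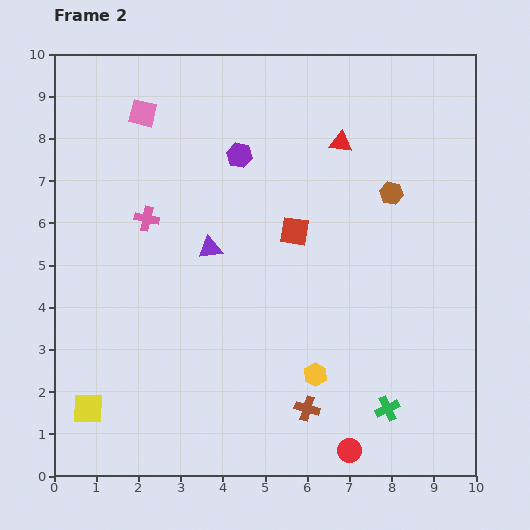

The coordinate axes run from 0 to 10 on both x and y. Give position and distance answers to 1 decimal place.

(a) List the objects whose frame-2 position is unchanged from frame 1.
the yellow square, the purple hexagon, the red triangle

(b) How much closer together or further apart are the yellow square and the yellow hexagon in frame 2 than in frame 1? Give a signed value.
-0.7

Distance in frame 1: 6.2. Distance in frame 2: 5.5.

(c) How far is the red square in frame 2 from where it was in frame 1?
0.6

The red square moved from (5.1, 5.6) to (5.7, 5.8), a distance of √(0.6² + 0.2²) ≈ 0.6.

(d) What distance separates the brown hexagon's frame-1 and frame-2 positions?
3.8

The brown hexagon moved from (8.9, 3.0) to (8.0, 6.7), a distance of √(0.9² + 3.7²) ≈ 3.8.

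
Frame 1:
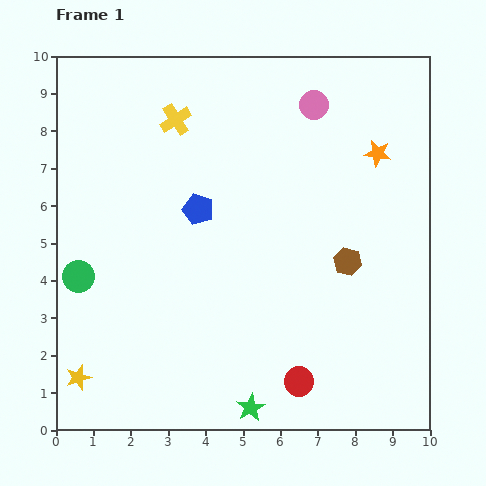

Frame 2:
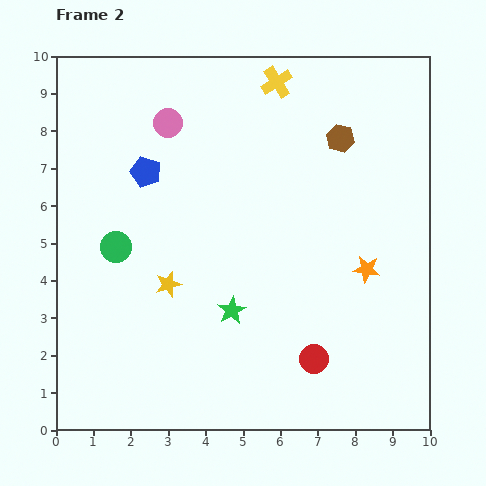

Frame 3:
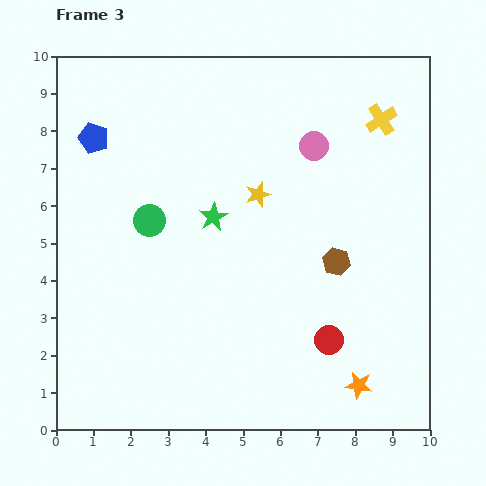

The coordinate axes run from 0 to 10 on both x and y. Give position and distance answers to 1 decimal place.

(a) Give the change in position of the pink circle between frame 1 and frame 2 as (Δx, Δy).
(-3.9, -0.5)

The pink circle was at (6.9, 8.7) in frame 1 and (3.0, 8.2) in frame 2.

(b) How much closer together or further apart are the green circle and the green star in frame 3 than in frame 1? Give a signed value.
-4.1

Distance in frame 1: 5.8. Distance in frame 3: 1.7.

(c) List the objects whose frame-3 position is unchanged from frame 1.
none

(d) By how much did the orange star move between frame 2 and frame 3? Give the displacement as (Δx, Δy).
(-0.2, -3.1)

The orange star was at (8.3, 4.3) in frame 2 and (8.1, 1.2) in frame 3.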